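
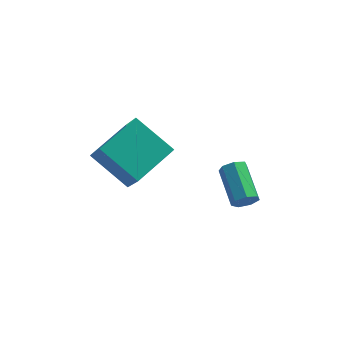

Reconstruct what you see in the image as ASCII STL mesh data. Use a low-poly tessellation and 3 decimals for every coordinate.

solid 
facet normal -0.606 -0.731 -0.315
outer loop
vertex 0.929 -3.298 3.342
vertex -0.361 -2.635 4.284
vertex 0.486 -2.395 2.098
endloop
endfacet
facet normal 0.746 -0.384 -0.544
outer loop
vertex 1.521 -1.145 2.636
vertex 0.929 -3.298 3.342
vertex 0.486 -2.395 2.098
endloop
endfacet
facet normal -0.605 -0.731 -0.315
outer loop
vertex 0.486 -2.395 2.098
vertex -0.361 -2.635 4.284
vertex -0.805 -1.732 3.04
endloop
endfacet
facet normal -0.277 0.564 -0.777
outer loop
vertex -0.805 -1.732 3.04
vertex 1.521 -1.145 2.636
vertex 0.486 -2.395 2.098
endloop
endfacet
facet normal 0.278 -0.564 0.777
outer loop
vertex 0.929 -3.298 3.342
vertex 0.674 -1.385 4.822
vertex -0.361 -2.635 4.284
endloop
endfacet
facet normal 0.746 -0.384 -0.545
outer loop
vertex 1.965 -2.048 3.88
vertex 0.929 -3.298 3.342
vertex 1.521 -1.145 2.636
endloop
endfacet
facet normal 0.277 -0.564 0.777
outer loop
vertex 1.965 -2.048 3.88
vertex 0.674 -1.385 4.822
vertex 0.929 -3.298 3.342
endloop
endfacet
facet normal -0.746 0.383 0.545
outer loop
vertex -0.361 -2.635 4.284
vertex 0.674 -1.385 4.822
vertex -0.805 -1.732 3.04
endloop
endfacet
facet normal -0.277 0.565 -0.777
outer loop
vertex 0.231 -0.482 3.578
vertex 1.521 -1.145 2.636
vertex -0.805 -1.732 3.04
endloop
endfacet
facet normal -0.746 0.384 0.544
outer loop
vertex -0.805 -1.732 3.04
vertex 0.674 -1.385 4.822
vertex 0.231 -0.482 3.578
endloop
endfacet
facet normal 0.605 0.731 0.315
outer loop
vertex 0.231 -0.482 3.578
vertex 1.965 -2.048 3.88
vertex 1.521 -1.145 2.636
endloop
endfacet
facet normal 0.605 0.731 0.315
outer loop
vertex 0.674 -1.385 4.822
vertex 1.965 -2.048 3.88
vertex 0.231 -0.482 3.578
endloop
endfacet
facet normal 0.335 -0.853 -0.399
outer loop
vertex 4.418 -0.381 -0.533
vertex 4.248 -0.638 -0.126
vertex 4.003 -0.531 -0.561
endloop
endfacet
facet normal -0.081 0.395 -0.915
outer loop
vertex 4.418 -0.381 -0.533
vertex 4.003 -0.531 -0.561
vertex 3.902 0.934 0.08
endloop
endfacet
facet normal -0.081 0.395 -0.915
outer loop
vertex 3.902 0.934 0.08
vertex 4.003 -0.531 -0.561
vertex 3.487 0.784 0.052
endloop
endfacet
facet normal -0.335 0.854 0.398
outer loop
vertex 3.902 0.934 0.08
vertex 3.487 0.784 0.052
vertex 3.732 0.678 0.486
endloop
endfacet
facet normal 0.334 -0.854 -0.398
outer loop
vertex 4.003 -0.531 -0.561
vertex 4.248 -0.638 -0.126
vertex 3.772 -0.761 -0.261
endloop
endfacet
facet normal -0.785 -0.019 -0.619
outer loop
vertex 4.003 -0.531 -0.561
vertex 3.772 -0.761 -0.261
vertex 3.487 0.784 0.052
endloop
endfacet
facet normal -0.784 -0.019 -0.620
outer loop
vertex 3.487 0.784 0.052
vertex 3.772 -0.761 -0.261
vertex 3.256 0.554 0.351
endloop
endfacet
facet normal -0.335 0.854 0.398
outer loop
vertex 3.487 0.784 0.052
vertex 3.256 0.554 0.351
vertex 3.732 0.678 0.486
endloop
endfacet
facet normal 0.334 -0.854 -0.398
outer loop
vertex 3.772 -0.761 -0.261
vertex 4.248 -0.638 -0.126
vertex 3.9 -0.898 0.14
endloop
endfacet
facet normal -0.897 -0.419 0.143
outer loop
vertex 3.772 -0.761 -0.261
vertex 3.9 -0.898 0.14
vertex 3.256 0.554 0.351
endloop
endfacet
facet normal -0.897 -0.419 0.143
outer loop
vertex 3.256 0.554 0.351
vertex 3.9 -0.898 0.14
vertex 3.384 0.417 0.752
endloop
endfacet
facet normal -0.335 0.854 0.399
outer loop
vertex 3.256 0.554 0.351
vertex 3.384 0.417 0.752
vertex 3.732 0.678 0.486
endloop
endfacet
facet normal 0.335 -0.854 -0.397
outer loop
vertex 3.9 -0.898 0.14
vertex 4.248 -0.638 -0.126
vertex 4.289 -0.839 0.341
endloop
endfacet
facet normal -0.336 -0.502 0.797
outer loop
vertex 3.9 -0.898 0.14
vertex 4.289 -0.839 0.341
vertex 3.384 0.417 0.752
endloop
endfacet
facet normal -0.336 -0.502 0.797
outer loop
vertex 3.384 0.417 0.752
vertex 4.289 -0.839 0.341
vertex 3.773 0.476 0.953
endloop
endfacet
facet normal -0.335 0.854 0.399
outer loop
vertex 3.384 0.417 0.752
vertex 3.773 0.476 0.953
vertex 3.732 0.678 0.486
endloop
endfacet
facet normal 0.335 -0.854 -0.397
outer loop
vertex 4.289 -0.839 0.341
vertex 4.248 -0.638 -0.126
vertex 4.648 -0.628 0.19
endloop
endfacet
facet normal 0.481 -0.208 0.852
outer loop
vertex 4.289 -0.839 0.341
vertex 4.648 -0.628 0.19
vertex 3.773 0.476 0.953
endloop
endfacet
facet normal 0.481 -0.208 0.852
outer loop
vertex 3.773 0.476 0.953
vertex 4.648 -0.628 0.19
vertex 4.132 0.687 0.802
endloop
endfacet
facet normal -0.334 0.854 0.399
outer loop
vertex 3.773 0.476 0.953
vertex 4.132 0.687 0.802
vertex 3.732 0.678 0.486
endloop
endfacet
facet normal 0.336 -0.854 -0.398
outer loop
vertex 4.648 -0.628 0.19
vertex 4.248 -0.638 -0.126
vertex 4.706 -0.424 -0.199
endloop
endfacet
facet normal 0.933 0.242 0.266
outer loop
vertex 4.648 -0.628 0.19
vertex 4.706 -0.424 -0.199
vertex 4.132 0.687 0.802
endloop
endfacet
facet normal 0.933 0.243 0.265
outer loop
vertex 4.132 0.687 0.802
vertex 4.706 -0.424 -0.199
vertex 4.189 0.891 0.414
endloop
endfacet
facet normal -0.335 0.853 0.400
outer loop
vertex 4.132 0.687 0.802
vertex 4.189 0.891 0.414
vertex 3.732 0.678 0.486
endloop
endfacet
facet normal 0.335 -0.854 -0.399
outer loop
vertex 4.706 -0.424 -0.199
vertex 4.248 -0.638 -0.126
vertex 4.418 -0.381 -0.533
endloop
endfacet
facet normal 0.682 0.512 -0.522
outer loop
vertex 4.706 -0.424 -0.199
vertex 4.418 -0.381 -0.533
vertex 4.189 0.891 0.414
endloop
endfacet
facet normal 0.683 0.511 -0.521
outer loop
vertex 4.189 0.891 0.414
vertex 4.418 -0.381 -0.533
vertex 3.902 0.934 0.08
endloop
endfacet
facet normal -0.335 0.854 0.398
outer loop
vertex 4.189 0.891 0.414
vertex 3.902 0.934 0.08
vertex 3.732 0.678 0.486
endloop
endfacet

endsolid


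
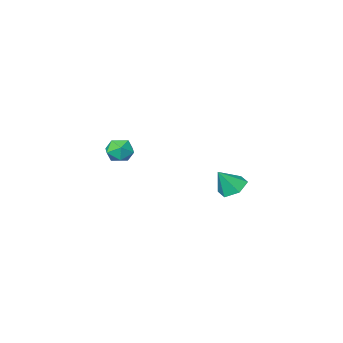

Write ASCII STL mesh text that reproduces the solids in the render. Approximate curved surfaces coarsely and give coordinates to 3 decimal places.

solid 
facet normal -0.563 0.089 -0.822
outer loop
vertex -1.981 -2.246 -2.912
vertex -2.655 -2.568 -2.485
vertex -2.514 -1.72 -2.49
endloop
endfacet
facet normal 0.747 0.653 0.130
outer loop
vertex -1.981 -2.246 -2.912
vertex -2.514 -1.72 -2.49
vertex -1.865 -2.692 -1.335
endloop
endfacet
facet normal -0.564 0.089 -0.821
outer loop
vertex -2.514 -1.72 -2.49
vertex -2.655 -2.568 -2.485
vertex -3.187 -2.041 -2.062
endloop
endfacet
facet normal 0.033 0.774 0.633
outer loop
vertex -2.514 -1.72 -2.49
vertex -3.187 -2.041 -2.062
vertex -1.865 -2.692 -1.335
endloop
endfacet
facet normal -0.564 0.090 -0.821
outer loop
vertex -3.187 -2.041 -2.062
vertex -2.655 -2.568 -2.485
vertex -3.328 -2.89 -2.058
endloop
endfacet
facet normal -0.450 0.079 0.889
outer loop
vertex -3.187 -2.041 -2.062
vertex -3.328 -2.89 -2.058
vertex -1.865 -2.692 -1.335
endloop
endfacet
facet normal -0.563 0.088 -0.821
outer loop
vertex -3.328 -2.89 -2.058
vertex -2.655 -2.568 -2.485
vertex -2.795 -3.416 -2.48
endloop
endfacet
facet normal -0.218 -0.735 0.642
outer loop
vertex -3.328 -2.89 -2.058
vertex -2.795 -3.416 -2.48
vertex -1.865 -2.692 -1.335
endloop
endfacet
facet normal -0.563 0.088 -0.821
outer loop
vertex -2.795 -3.416 -2.48
vertex -2.655 -2.568 -2.485
vertex -2.122 -3.094 -2.907
endloop
endfacet
facet normal 0.497 -0.857 0.138
outer loop
vertex -2.795 -3.416 -2.48
vertex -2.122 -3.094 -2.907
vertex -1.865 -2.692 -1.335
endloop
endfacet
facet normal -0.563 0.089 -0.822
outer loop
vertex -2.122 -3.094 -2.907
vertex -2.655 -2.568 -2.485
vertex -1.981 -2.246 -2.912
endloop
endfacet
facet normal 0.979 -0.164 -0.118
outer loop
vertex -2.122 -3.094 -2.907
vertex -1.981 -2.246 -2.912
vertex -1.865 -2.692 -1.335
endloop
endfacet
facet normal -0.207 -0.388 0.898
outer loop
vertex 3.522 -1.814 2.323
vertex 3.64 -2.53 2.041
vertex 4.232 -2.131 2.35
endloop
endfacet
facet normal 0.080 0.261 0.962
outer loop
vertex 3.522 -1.814 2.323
vertex 4.232 -2.131 2.35
vertex 4.147 -1.383 2.154
endloop
endfacet
facet normal -0.334 0.722 0.607
outer loop
vertex 3.522 -1.814 2.323
vertex 4.147 -1.383 2.154
vertex 3.502 -1.319 1.723
endloop
endfacet
facet normal -0.877 0.355 0.322
outer loop
vertex 3.522 -1.814 2.323
vertex 3.502 -1.319 1.723
vertex 3.189 -2.028 1.653
endloop
endfacet
facet normal -0.799 -0.330 0.503
outer loop
vertex 3.522 -1.814 2.323
vertex 3.189 -2.028 1.653
vertex 3.64 -2.53 2.041
endloop
endfacet
facet normal 0.720 0.251 0.647
outer loop
vertex 4.147 -1.383 2.154
vertex 4.232 -2.131 2.35
vertex 4.651 -1.832 1.767
endloop
endfacet
facet normal 0.255 -0.800 0.544
outer loop
vertex 4.232 -2.131 2.35
vertex 3.64 -2.53 2.041
vertex 4.338 -2.541 1.697
endloop
endfacet
facet normal -0.702 -0.705 -0.096
outer loop
vertex 3.64 -2.53 2.041
vertex 3.189 -2.028 1.653
vertex 3.693 -2.477 1.266
endloop
endfacet
facet normal -0.828 0.404 -0.388
outer loop
vertex 3.189 -2.028 1.653
vertex 3.502 -1.319 1.723
vertex 3.608 -1.729 1.07
endloop
endfacet
facet normal 0.051 0.996 0.072
outer loop
vertex 3.502 -1.319 1.723
vertex 4.147 -1.383 2.154
vertex 4.2 -1.33 1.379
endloop
endfacet
facet normal 0.877 -0.355 -0.322
outer loop
vertex 4.318 -2.046 1.097
vertex 4.651 -1.832 1.767
vertex 4.338 -2.541 1.697
endloop
endfacet
facet normal 0.334 -0.722 -0.607
outer loop
vertex 4.318 -2.046 1.097
vertex 4.338 -2.541 1.697
vertex 3.693 -2.477 1.266
endloop
endfacet
facet normal -0.080 -0.261 -0.962
outer loop
vertex 4.318 -2.046 1.097
vertex 3.693 -2.477 1.266
vertex 3.608 -1.729 1.07
endloop
endfacet
facet normal 0.207 0.388 -0.898
outer loop
vertex 4.318 -2.046 1.097
vertex 3.608 -1.729 1.07
vertex 4.2 -1.33 1.379
endloop
endfacet
facet normal 0.799 0.330 -0.503
outer loop
vertex 4.318 -2.046 1.097
vertex 4.2 -1.33 1.379
vertex 4.651 -1.832 1.767
endloop
endfacet
facet normal 0.828 -0.404 0.388
outer loop
vertex 4.338 -2.541 1.697
vertex 4.651 -1.832 1.767
vertex 4.232 -2.131 2.35
endloop
endfacet
facet normal -0.051 -0.996 -0.072
outer loop
vertex 3.693 -2.477 1.266
vertex 4.338 -2.541 1.697
vertex 3.64 -2.53 2.041
endloop
endfacet
facet normal -0.720 -0.251 -0.647
outer loop
vertex 3.608 -1.729 1.07
vertex 3.693 -2.477 1.266
vertex 3.189 -2.028 1.653
endloop
endfacet
facet normal -0.255 0.800 -0.544
outer loop
vertex 4.2 -1.33 1.379
vertex 3.608 -1.729 1.07
vertex 3.502 -1.319 1.723
endloop
endfacet
facet normal 0.702 0.705 0.096
outer loop
vertex 4.651 -1.832 1.767
vertex 4.2 -1.33 1.379
vertex 4.147 -1.383 2.154
endloop
endfacet

endsolid


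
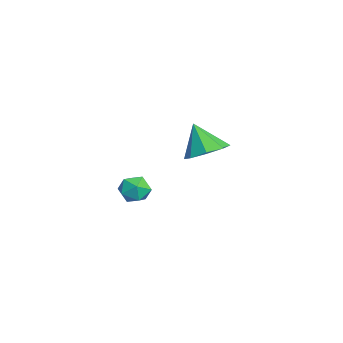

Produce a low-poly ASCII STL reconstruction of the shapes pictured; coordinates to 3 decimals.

solid 
facet normal 0.395 0.318 -0.862
outer loop
vertex -2.918 3.809 -2.858
vertex -3.62 3.183 -3.411
vertex -3.629 4.207 -3.037
endloop
endfacet
facet normal 0.096 0.546 0.832
outer loop
vertex -2.918 3.809 -2.858
vertex -3.629 4.207 -3.037
vertex -4.3 2.637 -1.929
endloop
endfacet
facet normal 0.396 0.318 -0.862
outer loop
vertex -3.629 4.207 -3.037
vertex -3.62 3.183 -3.411
vertex -4.334 4.006 -3.435
endloop
endfacet
facet normal -0.510 0.631 0.585
outer loop
vertex -3.629 4.207 -3.037
vertex -4.334 4.006 -3.435
vertex -4.3 2.637 -1.929
endloop
endfacet
facet normal 0.396 0.318 -0.862
outer loop
vertex -4.334 4.006 -3.435
vertex -3.62 3.183 -3.411
vertex -4.621 3.323 -3.819
endloop
endfacet
facet normal -0.935 0.252 0.250
outer loop
vertex -4.334 4.006 -3.435
vertex -4.621 3.323 -3.819
vertex -4.3 2.637 -1.929
endloop
endfacet
facet normal 0.396 0.318 -0.861
outer loop
vertex -4.621 3.323 -3.819
vertex -3.62 3.183 -3.411
vertex -4.321 2.558 -3.964
endloop
endfacet
facet normal -0.929 -0.369 0.024
outer loop
vertex -4.621 3.323 -3.819
vertex -4.321 2.558 -3.964
vertex -4.3 2.637 -1.929
endloop
endfacet
facet normal 0.395 0.319 -0.861
outer loop
vertex -4.321 2.558 -3.964
vertex -3.62 3.183 -3.411
vertex -3.61 2.16 -3.785
endloop
endfacet
facet normal -0.496 -0.868 0.039
outer loop
vertex -4.321 2.558 -3.964
vertex -3.61 2.16 -3.785
vertex -4.3 2.637 -1.929
endloop
endfacet
facet normal 0.397 0.319 -0.861
outer loop
vertex -3.61 2.16 -3.785
vertex -3.62 3.183 -3.411
vertex -2.905 2.36 -3.386
endloop
endfacet
facet normal 0.109 -0.952 0.285
outer loop
vertex -3.61 2.16 -3.785
vertex -2.905 2.36 -3.386
vertex -4.3 2.637 -1.929
endloop
endfacet
facet normal 0.395 0.317 -0.862
outer loop
vertex -2.905 2.36 -3.386
vertex -3.62 3.183 -3.411
vertex -2.619 3.044 -3.003
endloop
endfacet
facet normal 0.536 -0.572 0.621
outer loop
vertex -2.905 2.36 -3.386
vertex -2.619 3.044 -3.003
vertex -4.3 2.637 -1.929
endloop
endfacet
facet normal 0.395 0.318 -0.862
outer loop
vertex -2.619 3.044 -3.003
vertex -3.62 3.183 -3.411
vertex -2.918 3.809 -2.858
endloop
endfacet
facet normal 0.530 0.047 0.847
outer loop
vertex -2.619 3.044 -3.003
vertex -2.918 3.809 -2.858
vertex -4.3 2.637 -1.929
endloop
endfacet
facet normal 0.433 0.592 0.680
outer loop
vertex 2.151 0.2 -2.57
vertex 1.732 -0.139 -2.008
vertex 2.429 -0.426 -2.202
endloop
endfacet
facet normal 0.874 0.467 0.135
outer loop
vertex 2.151 0.2 -2.57
vertex 2.429 -0.426 -2.202
vertex 2.512 -0.359 -2.973
endloop
endfacet
facet normal 0.554 0.692 -0.464
outer loop
vertex 2.151 0.2 -2.57
vertex 2.512 -0.359 -2.973
vertex 1.865 -0.031 -3.256
endloop
endfacet
facet normal -0.085 0.954 -0.286
outer loop
vertex 2.151 0.2 -2.57
vertex 1.865 -0.031 -3.256
vertex 1.384 0.105 -2.66
endloop
endfacet
facet normal -0.160 0.893 0.420
outer loop
vertex 2.151 0.2 -2.57
vertex 1.384 0.105 -2.66
vertex 1.732 -0.139 -2.008
endloop
endfacet
facet normal 0.968 -0.238 0.083
outer loop
vertex 2.512 -0.359 -2.973
vertex 2.429 -0.426 -2.202
vertex 2.316 -1.045 -2.66
endloop
endfacet
facet normal 0.254 -0.036 0.967
outer loop
vertex 2.429 -0.426 -2.202
vertex 1.732 -0.139 -2.008
vertex 1.835 -0.909 -2.064
endloop
endfacet
facet normal -0.706 0.451 0.546
outer loop
vertex 1.732 -0.139 -2.008
vertex 1.384 0.105 -2.66
vertex 1.188 -0.581 -2.347
endloop
endfacet
facet normal -0.585 0.549 -0.597
outer loop
vertex 1.384 0.105 -2.66
vertex 1.865 -0.031 -3.256
vertex 1.271 -0.514 -3.118
endloop
endfacet
facet normal 0.450 0.125 -0.884
outer loop
vertex 1.865 -0.031 -3.256
vertex 2.512 -0.359 -2.973
vertex 1.968 -0.801 -3.312
endloop
endfacet
facet normal 0.085 -0.954 0.286
outer loop
vertex 1.549 -1.14 -2.75
vertex 2.316 -1.045 -2.66
vertex 1.835 -0.909 -2.064
endloop
endfacet
facet normal -0.554 -0.692 0.464
outer loop
vertex 1.549 -1.14 -2.75
vertex 1.835 -0.909 -2.064
vertex 1.188 -0.581 -2.347
endloop
endfacet
facet normal -0.874 -0.467 -0.135
outer loop
vertex 1.549 -1.14 -2.75
vertex 1.188 -0.581 -2.347
vertex 1.271 -0.514 -3.118
endloop
endfacet
facet normal -0.433 -0.592 -0.680
outer loop
vertex 1.549 -1.14 -2.75
vertex 1.271 -0.514 -3.118
vertex 1.968 -0.801 -3.312
endloop
endfacet
facet normal 0.160 -0.893 -0.420
outer loop
vertex 1.549 -1.14 -2.75
vertex 1.968 -0.801 -3.312
vertex 2.316 -1.045 -2.66
endloop
endfacet
facet normal 0.585 -0.549 0.597
outer loop
vertex 1.835 -0.909 -2.064
vertex 2.316 -1.045 -2.66
vertex 2.429 -0.426 -2.202
endloop
endfacet
facet normal -0.450 -0.125 0.884
outer loop
vertex 1.188 -0.581 -2.347
vertex 1.835 -0.909 -2.064
vertex 1.732 -0.139 -2.008
endloop
endfacet
facet normal -0.968 0.238 -0.083
outer loop
vertex 1.271 -0.514 -3.118
vertex 1.188 -0.581 -2.347
vertex 1.384 0.105 -2.66
endloop
endfacet
facet normal -0.254 0.036 -0.967
outer loop
vertex 1.968 -0.801 -3.312
vertex 1.271 -0.514 -3.118
vertex 1.865 -0.031 -3.256
endloop
endfacet
facet normal 0.706 -0.451 -0.546
outer loop
vertex 2.316 -1.045 -2.66
vertex 1.968 -0.801 -3.312
vertex 2.512 -0.359 -2.973
endloop
endfacet

endsolid


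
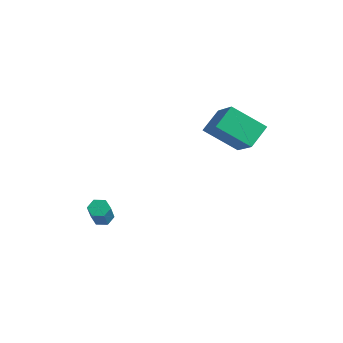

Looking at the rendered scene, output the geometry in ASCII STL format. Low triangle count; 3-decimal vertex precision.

solid 
facet normal -0.785 0.267 -0.559
outer loop
vertex -0.188 4.044 4.492
vertex 1.113 5.21 3.222
vertex 0.029 2.847 3.615
endloop
endfacet
facet normal -0.602 -0.540 0.588
outer loop
vertex 1.607 2.31 4.738
vertex -0.188 4.044 4.492
vertex 0.029 2.847 3.615
endloop
endfacet
facet normal -0.785 0.267 -0.559
outer loop
vertex 0.029 2.847 3.615
vertex 1.113 5.21 3.222
vertex 1.33 4.013 2.345
endloop
endfacet
facet normal 0.145 -0.798 -0.585
outer loop
vertex 1.33 4.013 2.345
vertex 1.607 2.31 4.738
vertex 0.029 2.847 3.615
endloop
endfacet
facet normal -0.145 0.798 0.585
outer loop
vertex -0.188 4.044 4.492
vertex 2.691 4.673 4.345
vertex 1.113 5.21 3.222
endloop
endfacet
facet normal -0.602 -0.540 0.588
outer loop
vertex 1.39 3.507 5.615
vertex -0.188 4.044 4.492
vertex 1.607 2.31 4.738
endloop
endfacet
facet normal -0.145 0.798 0.585
outer loop
vertex 1.39 3.507 5.615
vertex 2.691 4.673 4.345
vertex -0.188 4.044 4.492
endloop
endfacet
facet normal 0.602 0.540 -0.588
outer loop
vertex 1.113 5.21 3.222
vertex 2.691 4.673 4.345
vertex 1.33 4.013 2.345
endloop
endfacet
facet normal 0.145 -0.798 -0.585
outer loop
vertex 2.908 3.476 3.468
vertex 1.607 2.31 4.738
vertex 1.33 4.013 2.345
endloop
endfacet
facet normal 0.602 0.540 -0.588
outer loop
vertex 1.33 4.013 2.345
vertex 2.691 4.673 4.345
vertex 2.908 3.476 3.468
endloop
endfacet
facet normal 0.785 -0.267 0.559
outer loop
vertex 2.908 3.476 3.468
vertex 1.39 3.507 5.615
vertex 1.607 2.31 4.738
endloop
endfacet
facet normal 0.785 -0.267 0.559
outer loop
vertex 2.691 4.673 4.345
vertex 1.39 3.507 5.615
vertex 2.908 3.476 3.468
endloop
endfacet
facet normal -0.444 0.460 -0.769
outer loop
vertex -2.287 -0.914 -2.253
vertex -2.701 -1.335 -2.266
vertex -2.779 -0.854 -1.933
endloop
endfacet
facet normal 0.328 0.882 0.339
outer loop
vertex -2.287 -0.914 -2.253
vertex -2.779 -0.854 -1.933
vertex -1.506 -1.725 -0.901
endloop
endfacet
facet normal 0.329 0.882 0.338
outer loop
vertex -1.506 -1.725 -0.901
vertex -2.779 -0.854 -1.933
vertex -1.997 -1.665 -0.58
endloop
endfacet
facet normal 0.445 -0.462 0.767
outer loop
vertex -1.506 -1.725 -0.901
vertex -1.997 -1.665 -0.58
vertex -1.919 -2.145 -0.914
endloop
endfacet
facet normal -0.444 0.460 -0.769
outer loop
vertex -2.779 -0.854 -1.933
vertex -2.701 -1.335 -2.266
vertex -3.193 -1.275 -1.946
endloop
endfacet
facet normal -0.558 0.529 0.640
outer loop
vertex -2.779 -0.854 -1.933
vertex -3.193 -1.275 -1.946
vertex -1.997 -1.665 -0.58
endloop
endfacet
facet normal -0.557 0.530 0.639
outer loop
vertex -1.997 -1.665 -0.58
vertex -3.193 -1.275 -1.946
vertex -2.411 -2.085 -0.593
endloop
endfacet
facet normal 0.444 -0.462 0.768
outer loop
vertex -1.997 -1.665 -0.58
vertex -2.411 -2.085 -0.593
vertex -1.919 -2.145 -0.914
endloop
endfacet
facet normal -0.444 0.460 -0.769
outer loop
vertex -3.193 -1.275 -1.946
vertex -2.701 -1.335 -2.266
vertex -3.114 -1.755 -2.279
endloop
endfacet
facet normal -0.886 -0.354 0.300
outer loop
vertex -3.193 -1.275 -1.946
vertex -3.114 -1.755 -2.279
vertex -2.411 -2.085 -0.593
endloop
endfacet
facet normal -0.886 -0.352 0.301
outer loop
vertex -2.411 -2.085 -0.593
vertex -3.114 -1.755 -2.279
vertex -2.333 -2.566 -0.927
endloop
endfacet
facet normal 0.445 -0.461 0.768
outer loop
vertex -2.411 -2.085 -0.593
vertex -2.333 -2.566 -0.927
vertex -1.919 -2.145 -0.914
endloop
endfacet
facet normal -0.445 0.462 -0.767
outer loop
vertex -3.114 -1.755 -2.279
vertex -2.701 -1.335 -2.266
vertex -2.623 -1.815 -2.6
endloop
endfacet
facet normal -0.329 -0.881 -0.339
outer loop
vertex -3.114 -1.755 -2.279
vertex -2.623 -1.815 -2.6
vertex -2.333 -2.566 -0.927
endloop
endfacet
facet normal -0.328 -0.882 -0.339
outer loop
vertex -2.333 -2.566 -0.927
vertex -2.623 -1.815 -2.6
vertex -1.841 -2.626 -1.247
endloop
endfacet
facet normal 0.444 -0.460 0.769
outer loop
vertex -2.333 -2.566 -0.927
vertex -1.841 -2.626 -1.247
vertex -1.919 -2.145 -0.914
endloop
endfacet
facet normal -0.444 0.462 -0.768
outer loop
vertex -2.623 -1.815 -2.6
vertex -2.701 -1.335 -2.266
vertex -2.209 -1.395 -2.587
endloop
endfacet
facet normal 0.557 -0.530 -0.640
outer loop
vertex -2.623 -1.815 -2.6
vertex -2.209 -1.395 -2.587
vertex -1.841 -2.626 -1.247
endloop
endfacet
facet normal 0.558 -0.529 -0.639
outer loop
vertex -1.841 -2.626 -1.247
vertex -2.209 -1.395 -2.587
vertex -1.427 -2.205 -1.234
endloop
endfacet
facet normal 0.444 -0.460 0.769
outer loop
vertex -1.841 -2.626 -1.247
vertex -1.427 -2.205 -1.234
vertex -1.919 -2.145 -0.914
endloop
endfacet
facet normal -0.445 0.461 -0.768
outer loop
vertex -2.209 -1.395 -2.587
vertex -2.701 -1.335 -2.266
vertex -2.287 -0.914 -2.253
endloop
endfacet
facet normal 0.886 0.353 -0.301
outer loop
vertex -2.209 -1.395 -2.587
vertex -2.287 -0.914 -2.253
vertex -1.427 -2.205 -1.234
endloop
endfacet
facet normal 0.886 0.354 -0.300
outer loop
vertex -1.427 -2.205 -1.234
vertex -2.287 -0.914 -2.253
vertex -1.506 -1.725 -0.901
endloop
endfacet
facet normal 0.444 -0.460 0.769
outer loop
vertex -1.427 -2.205 -1.234
vertex -1.506 -1.725 -0.901
vertex -1.919 -2.145 -0.914
endloop
endfacet

endsolid


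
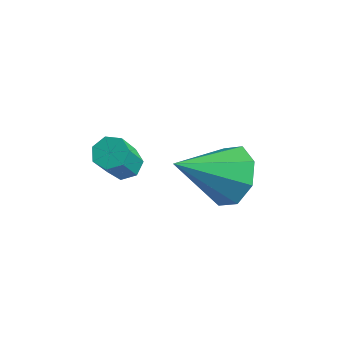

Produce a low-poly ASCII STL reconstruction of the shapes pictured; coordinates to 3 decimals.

solid 
facet normal -0.087 0.513 -0.854
outer loop
vertex 0.687 -1.726 0.178
vertex 0.212 -2.03 0.044
vertex 0.251 -1.532 0.339
endloop
endfacet
facet normal 0.493 0.768 0.410
outer loop
vertex 0.687 -1.726 0.178
vertex 0.251 -1.532 0.339
vertex 0.823 -2.525 1.511
endloop
endfacet
facet normal 0.491 0.768 0.411
outer loop
vertex 0.823 -2.525 1.511
vertex 0.251 -1.532 0.339
vertex 0.387 -2.332 1.671
endloop
endfacet
facet normal 0.086 -0.513 0.854
outer loop
vertex 0.823 -2.525 1.511
vertex 0.387 -2.332 1.671
vertex 0.348 -2.83 1.376
endloop
endfacet
facet normal -0.087 0.513 -0.854
outer loop
vertex 0.251 -1.532 0.339
vertex 0.212 -2.03 0.044
vertex -0.214 -1.714 0.277
endloop
endfacet
facet normal -0.372 0.778 0.506
outer loop
vertex 0.251 -1.532 0.339
vertex -0.214 -1.714 0.277
vertex 0.387 -2.332 1.671
endloop
endfacet
facet normal -0.371 0.779 0.505
outer loop
vertex 0.387 -2.332 1.671
vertex -0.214 -1.714 0.277
vertex -0.079 -2.514 1.61
endloop
endfacet
facet normal 0.088 -0.513 0.854
outer loop
vertex 0.387 -2.332 1.671
vertex -0.079 -2.514 1.61
vertex 0.348 -2.83 1.376
endloop
endfacet
facet normal -0.087 0.513 -0.854
outer loop
vertex -0.214 -1.714 0.277
vertex 0.212 -2.03 0.044
vertex -0.358 -2.133 0.04
endloop
endfacet
facet normal -0.954 0.204 0.219
outer loop
vertex -0.214 -1.714 0.277
vertex -0.358 -2.133 0.04
vertex -0.079 -2.514 1.61
endloop
endfacet
facet normal -0.954 0.204 0.219
outer loop
vertex -0.079 -2.514 1.61
vertex -0.358 -2.133 0.04
vertex -0.223 -2.933 1.372
endloop
endfacet
facet normal 0.087 -0.514 0.853
outer loop
vertex -0.079 -2.514 1.61
vertex -0.223 -2.933 1.372
vertex 0.348 -2.83 1.376
endloop
endfacet
facet normal -0.087 0.514 -0.853
outer loop
vertex -0.358 -2.133 0.04
vertex 0.212 -2.03 0.044
vertex -0.073 -2.475 -0.195
endloop
endfacet
facet normal -0.820 -0.524 -0.232
outer loop
vertex -0.358 -2.133 0.04
vertex -0.073 -2.475 -0.195
vertex -0.223 -2.933 1.372
endloop
endfacet
facet normal -0.818 -0.526 -0.232
outer loop
vertex -0.223 -2.933 1.372
vertex -0.073 -2.475 -0.195
vertex 0.063 -3.275 1.138
endloop
endfacet
facet normal 0.086 -0.512 0.854
outer loop
vertex -0.223 -2.933 1.372
vertex 0.063 -3.275 1.138
vertex 0.348 -2.83 1.376
endloop
endfacet
facet normal -0.085 0.513 -0.854
outer loop
vertex -0.073 -2.475 -0.195
vertex 0.212 -2.03 0.044
vertex 0.427 -2.482 -0.249
endloop
endfacet
facet normal -0.067 -0.859 -0.508
outer loop
vertex -0.073 -2.475 -0.195
vertex 0.427 -2.482 -0.249
vertex 0.063 -3.275 1.138
endloop
endfacet
facet normal -0.068 -0.858 -0.509
outer loop
vertex 0.063 -3.275 1.138
vertex 0.427 -2.482 -0.249
vertex 0.563 -3.282 1.083
endloop
endfacet
facet normal 0.087 -0.512 0.854
outer loop
vertex 0.063 -3.275 1.138
vertex 0.563 -3.282 1.083
vertex 0.348 -2.83 1.376
endloop
endfacet
facet normal -0.087 0.513 -0.854
outer loop
vertex 0.427 -2.482 -0.249
vertex 0.212 -2.03 0.044
vertex 0.766 -2.148 -0.083
endloop
endfacet
facet normal 0.735 -0.546 -0.403
outer loop
vertex 0.427 -2.482 -0.249
vertex 0.766 -2.148 -0.083
vertex 0.563 -3.282 1.083
endloop
endfacet
facet normal 0.736 -0.545 -0.402
outer loop
vertex 0.563 -3.282 1.083
vertex 0.766 -2.148 -0.083
vertex 0.901 -2.948 1.249
endloop
endfacet
facet normal 0.087 -0.512 0.854
outer loop
vertex 0.563 -3.282 1.083
vertex 0.901 -2.948 1.249
vertex 0.348 -2.83 1.376
endloop
endfacet
facet normal -0.087 0.512 -0.854
outer loop
vertex 0.766 -2.148 -0.083
vertex 0.212 -2.03 0.044
vertex 0.687 -1.726 0.178
endloop
endfacet
facet normal 0.984 0.179 0.008
outer loop
vertex 0.766 -2.148 -0.083
vertex 0.687 -1.726 0.178
vertex 0.901 -2.948 1.249
endloop
endfacet
facet normal 0.984 0.178 0.006
outer loop
vertex 0.901 -2.948 1.249
vertex 0.687 -1.726 0.178
vertex 0.823 -2.525 1.511
endloop
endfacet
facet normal 0.087 -0.513 0.854
outer loop
vertex 0.901 -2.948 1.249
vertex 0.823 -2.525 1.511
vertex 0.348 -2.83 1.376
endloop
endfacet
facet normal 0.437 0.679 -0.590
outer loop
vertex 4.236 -2.001 0.736
vertex 3.5 -1.31 0.986
vertex 4.429 -1.569 1.376
endloop
endfacet
facet normal 0.612 -0.728 0.307
outer loop
vertex 4.236 -2.001 0.736
vertex 4.429 -1.569 1.376
vertex 2.56 -2.77 2.254
endloop
endfacet
facet normal 0.437 0.680 -0.589
outer loop
vertex 4.429 -1.569 1.376
vertex 3.5 -1.31 0.986
vertex 4.077 -0.986 1.788
endloop
endfacet
facet normal 0.537 -0.246 0.807
outer loop
vertex 4.429 -1.569 1.376
vertex 4.077 -0.986 1.788
vertex 2.56 -2.77 2.254
endloop
endfacet
facet normal 0.438 0.679 -0.589
outer loop
vertex 4.077 -0.986 1.788
vertex 3.5 -1.31 0.986
vertex 3.388 -0.592 1.73
endloop
endfacet
facet normal 0.043 0.218 0.975
outer loop
vertex 4.077 -0.986 1.788
vertex 3.388 -0.592 1.73
vertex 2.56 -2.77 2.254
endloop
endfacet
facet normal 0.437 0.679 -0.590
outer loop
vertex 3.388 -0.592 1.73
vertex 3.5 -1.31 0.986
vertex 2.764 -0.619 1.236
endloop
endfacet
facet normal -0.581 0.392 0.713
outer loop
vertex 3.388 -0.592 1.73
vertex 2.764 -0.619 1.236
vertex 2.56 -2.77 2.254
endloop
endfacet
facet normal 0.437 0.679 -0.590
outer loop
vertex 2.764 -0.619 1.236
vertex 3.5 -1.31 0.986
vertex 2.571 -1.051 0.596
endloop
endfacet
facet normal -0.969 0.174 0.174
outer loop
vertex 2.764 -0.619 1.236
vertex 2.571 -1.051 0.596
vertex 2.56 -2.77 2.254
endloop
endfacet
facet normal 0.437 0.680 -0.589
outer loop
vertex 2.571 -1.051 0.596
vertex 3.5 -1.31 0.986
vertex 2.923 -1.634 0.184
endloop
endfacet
facet normal -0.893 -0.309 -0.326
outer loop
vertex 2.571 -1.051 0.596
vertex 2.923 -1.634 0.184
vertex 2.56 -2.77 2.254
endloop
endfacet
facet normal 0.438 0.679 -0.589
outer loop
vertex 2.923 -1.634 0.184
vertex 3.5 -1.31 0.986
vertex 3.612 -2.028 0.242
endloop
endfacet
facet normal -0.400 -0.772 -0.494
outer loop
vertex 2.923 -1.634 0.184
vertex 3.612 -2.028 0.242
vertex 2.56 -2.77 2.254
endloop
endfacet
facet normal 0.437 0.679 -0.590
outer loop
vertex 3.612 -2.028 0.242
vertex 3.5 -1.31 0.986
vertex 4.236 -2.001 0.736
endloop
endfacet
facet normal 0.224 -0.947 -0.232
outer loop
vertex 3.612 -2.028 0.242
vertex 4.236 -2.001 0.736
vertex 2.56 -2.77 2.254
endloop
endfacet

endsolid


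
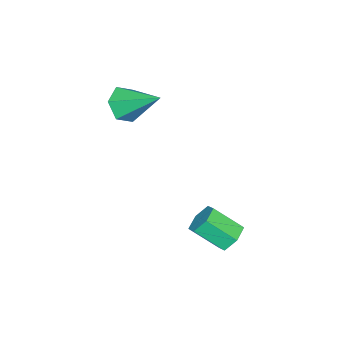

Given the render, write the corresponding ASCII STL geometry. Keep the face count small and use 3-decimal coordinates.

solid 
facet normal -0.203 0.757 -0.621
outer loop
vertex -1.943 0.474 -1.861
vertex -2.278 0.139 -2.16
vertex -2.487 0.434 -1.732
endloop
endfacet
facet normal 0.130 0.649 0.749
outer loop
vertex -1.943 0.474 -1.861
vertex -2.487 0.434 -1.732
vertex -1.707 -0.404 -1.141
endloop
endfacet
facet normal 0.130 0.649 0.749
outer loop
vertex -1.707 -0.404 -1.141
vertex -2.487 0.434 -1.732
vertex -2.251 -0.444 -1.012
endloop
endfacet
facet normal 0.203 -0.757 0.621
outer loop
vertex -1.707 -0.404 -1.141
vertex -2.251 -0.444 -1.012
vertex -2.042 -0.739 -1.44
endloop
endfacet
facet normal -0.203 0.757 -0.621
outer loop
vertex -2.487 0.434 -1.732
vertex -2.278 0.139 -2.16
vertex -2.821 0.099 -2.031
endloop
endfacet
facet normal -0.776 0.262 0.574
outer loop
vertex -2.487 0.434 -1.732
vertex -2.821 0.099 -2.031
vertex -2.251 -0.444 -1.012
endloop
endfacet
facet normal -0.775 0.263 0.574
outer loop
vertex -2.251 -0.444 -1.012
vertex -2.821 0.099 -2.031
vertex -2.586 -0.779 -1.311
endloop
endfacet
facet normal 0.203 -0.757 0.621
outer loop
vertex -2.251 -0.444 -1.012
vertex -2.586 -0.779 -1.311
vertex -2.042 -0.739 -1.44
endloop
endfacet
facet normal -0.203 0.757 -0.621
outer loop
vertex -2.821 0.099 -2.031
vertex -2.278 0.139 -2.16
vertex -2.613 -0.196 -2.459
endloop
endfacet
facet normal -0.906 -0.386 -0.175
outer loop
vertex -2.821 0.099 -2.031
vertex -2.613 -0.196 -2.459
vertex -2.586 -0.779 -1.311
endloop
endfacet
facet normal -0.905 -0.387 -0.175
outer loop
vertex -2.586 -0.779 -1.311
vertex -2.613 -0.196 -2.459
vertex -2.377 -1.074 -1.739
endloop
endfacet
facet normal 0.203 -0.757 0.621
outer loop
vertex -2.586 -0.779 -1.311
vertex -2.377 -1.074 -1.739
vertex -2.042 -0.739 -1.44
endloop
endfacet
facet normal -0.203 0.757 -0.621
outer loop
vertex -2.613 -0.196 -2.459
vertex -2.278 0.139 -2.16
vertex -2.069 -0.156 -2.588
endloop
endfacet
facet normal -0.130 -0.649 -0.749
outer loop
vertex -2.613 -0.196 -2.459
vertex -2.069 -0.156 -2.588
vertex -2.377 -1.074 -1.739
endloop
endfacet
facet normal -0.130 -0.649 -0.749
outer loop
vertex -2.377 -1.074 -1.739
vertex -2.069 -0.156 -2.588
vertex -1.833 -1.034 -1.868
endloop
endfacet
facet normal 0.203 -0.757 0.621
outer loop
vertex -2.377 -1.074 -1.739
vertex -1.833 -1.034 -1.868
vertex -2.042 -0.739 -1.44
endloop
endfacet
facet normal -0.203 0.757 -0.621
outer loop
vertex -2.069 -0.156 -2.588
vertex -2.278 0.139 -2.16
vertex -1.734 0.179 -2.289
endloop
endfacet
facet normal 0.775 -0.263 -0.574
outer loop
vertex -2.069 -0.156 -2.588
vertex -1.734 0.179 -2.289
vertex -1.833 -1.034 -1.868
endloop
endfacet
facet normal 0.776 -0.262 -0.573
outer loop
vertex -1.833 -1.034 -1.868
vertex -1.734 0.179 -2.289
vertex -1.499 -0.699 -1.569
endloop
endfacet
facet normal 0.203 -0.757 0.621
outer loop
vertex -1.833 -1.034 -1.868
vertex -1.499 -0.699 -1.569
vertex -2.042 -0.739 -1.44
endloop
endfacet
facet normal -0.203 0.757 -0.621
outer loop
vertex -1.734 0.179 -2.289
vertex -2.278 0.139 -2.16
vertex -1.943 0.474 -1.861
endloop
endfacet
facet normal 0.905 0.386 0.176
outer loop
vertex -1.734 0.179 -2.289
vertex -1.943 0.474 -1.861
vertex -1.499 -0.699 -1.569
endloop
endfacet
facet normal 0.906 0.386 0.174
outer loop
vertex -1.499 -0.699 -1.569
vertex -1.943 0.474 -1.861
vertex -1.707 -0.404 -1.141
endloop
endfacet
facet normal 0.203 -0.757 0.621
outer loop
vertex -1.499 -0.699 -1.569
vertex -1.707 -0.404 -1.141
vertex -2.042 -0.739 -1.44
endloop
endfacet
facet normal -0.068 -0.834 -0.548
outer loop
vertex -3.159 -4.364 1.698
vertex -3.651 -4.079 1.326
vertex -3.001 -4.01 1.14
endloop
endfacet
facet normal 0.929 0.132 0.347
outer loop
vertex -3.159 -4.364 1.698
vertex -3.001 -4.01 1.14
vertex -3.549 -2.821 2.154
endloop
endfacet
facet normal -0.068 -0.833 -0.548
outer loop
vertex -3.001 -4.01 1.14
vertex -3.651 -4.079 1.326
vertex -3.494 -3.724 0.767
endloop
endfacet
facet normal 0.664 0.638 -0.389
outer loop
vertex -3.001 -4.01 1.14
vertex -3.494 -3.724 0.767
vertex -3.549 -2.821 2.154
endloop
endfacet
facet normal -0.068 -0.833 -0.548
outer loop
vertex -3.494 -3.724 0.767
vertex -3.651 -4.079 1.326
vertex -4.144 -3.794 0.954
endloop
endfacet
facet normal -0.241 0.809 -0.536
outer loop
vertex -3.494 -3.724 0.767
vertex -4.144 -3.794 0.954
vertex -3.549 -2.821 2.154
endloop
endfacet
facet normal -0.067 -0.833 -0.549
outer loop
vertex -4.144 -3.794 0.954
vertex -3.651 -4.079 1.326
vertex -4.302 -4.149 1.512
endloop
endfacet
facet normal -0.879 0.473 0.052
outer loop
vertex -4.144 -3.794 0.954
vertex -4.302 -4.149 1.512
vertex -3.549 -2.821 2.154
endloop
endfacet
facet normal -0.067 -0.833 -0.549
outer loop
vertex -4.302 -4.149 1.512
vertex -3.651 -4.079 1.326
vertex -3.809 -4.434 1.884
endloop
endfacet
facet normal -0.614 -0.033 0.789
outer loop
vertex -4.302 -4.149 1.512
vertex -3.809 -4.434 1.884
vertex -3.549 -2.821 2.154
endloop
endfacet
facet normal -0.067 -0.833 -0.549
outer loop
vertex -3.809 -4.434 1.884
vertex -3.651 -4.079 1.326
vertex -3.159 -4.364 1.698
endloop
endfacet
facet normal 0.290 -0.203 0.935
outer loop
vertex -3.809 -4.434 1.884
vertex -3.159 -4.364 1.698
vertex -3.549 -2.821 2.154
endloop
endfacet

endsolid


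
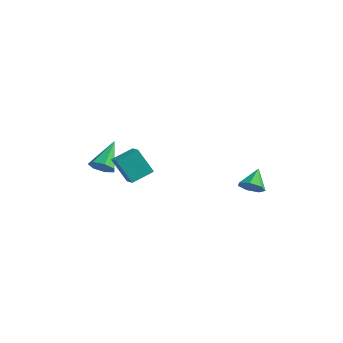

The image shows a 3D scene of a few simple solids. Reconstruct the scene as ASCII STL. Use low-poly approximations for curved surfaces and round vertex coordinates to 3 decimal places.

solid 
facet normal -0.892 0.352 -0.283
outer loop
vertex -1.659 -4.03 3.989
vertex -1.363 -2.871 4.498
vertex -1.02 -3.564 2.553
endloop
endfacet
facet normal -0.228 -0.892 -0.391
outer loop
vertex -0.297 -3.849 2.782
vertex -1.659 -4.03 3.989
vertex -1.02 -3.564 2.553
endloop
endfacet
facet normal -0.892 0.353 -0.283
outer loop
vertex -1.02 -3.564 2.553
vertex -1.363 -2.871 4.498
vertex -0.723 -2.405 3.061
endloop
endfacet
facet normal 0.390 0.284 -0.876
outer loop
vertex -0.723 -2.405 3.061
vertex -0.297 -3.849 2.782
vertex -1.02 -3.564 2.553
endloop
endfacet
facet normal -0.390 -0.285 0.876
outer loop
vertex -1.659 -4.03 3.989
vertex -0.64 -3.156 4.727
vertex -1.363 -2.871 4.498
endloop
endfacet
facet normal -0.228 -0.892 -0.391
outer loop
vertex -0.937 -4.315 4.219
vertex -1.659 -4.03 3.989
vertex -0.297 -3.849 2.782
endloop
endfacet
facet normal -0.391 -0.284 0.876
outer loop
vertex -0.937 -4.315 4.219
vertex -0.64 -3.156 4.727
vertex -1.659 -4.03 3.989
endloop
endfacet
facet normal 0.228 0.892 0.391
outer loop
vertex -1.363 -2.871 4.498
vertex -0.64 -3.156 4.727
vertex -0.723 -2.405 3.061
endloop
endfacet
facet normal 0.391 0.284 -0.875
outer loop
vertex -0.001 -2.69 3.291
vertex -0.297 -3.849 2.782
vertex -0.723 -2.405 3.061
endloop
endfacet
facet normal 0.228 0.892 0.391
outer loop
vertex -0.723 -2.405 3.061
vertex -0.64 -3.156 4.727
vertex -0.001 -2.69 3.291
endloop
endfacet
facet normal 0.892 -0.352 0.283
outer loop
vertex -0.001 -2.69 3.291
vertex -0.937 -4.315 4.219
vertex -0.297 -3.849 2.782
endloop
endfacet
facet normal 0.892 -0.352 0.283
outer loop
vertex -0.64 -3.156 4.727
vertex -0.937 -4.315 4.219
vertex -0.001 -2.69 3.291
endloop
endfacet
facet normal 0.290 -0.674 -0.679
outer loop
vertex 1.573 3.315 0.829
vertex 0.868 3.298 0.545
vertex 1.449 3.747 0.347
endloop
endfacet
facet normal 0.710 0.605 0.360
outer loop
vertex 1.573 3.315 0.829
vertex 1.449 3.747 0.347
vertex 0.472 4.222 1.475
endloop
endfacet
facet normal 0.291 -0.675 -0.678
outer loop
vertex 1.449 3.747 0.347
vertex 0.868 3.298 0.545
vertex 0.887 3.84 0.013
endloop
endfacet
facet normal 0.261 0.950 -0.174
outer loop
vertex 1.449 3.747 0.347
vertex 0.887 3.84 0.013
vertex 0.472 4.222 1.475
endloop
endfacet
facet normal 0.289 -0.676 -0.678
outer loop
vertex 0.887 3.84 0.013
vertex 0.868 3.298 0.545
vertex 0.312 3.526 0.081
endloop
endfacet
facet normal -0.481 0.805 -0.347
outer loop
vertex 0.887 3.84 0.013
vertex 0.312 3.526 0.081
vertex 0.472 4.222 1.475
endloop
endfacet
facet normal 0.290 -0.675 -0.679
outer loop
vertex 0.312 3.526 0.081
vertex 0.868 3.298 0.545
vertex 0.155 3.039 0.498
endloop
endfacet
facet normal -0.959 0.283 -0.031
outer loop
vertex 0.312 3.526 0.081
vertex 0.155 3.039 0.498
vertex 0.472 4.222 1.475
endloop
endfacet
facet normal 0.290 -0.674 -0.680
outer loop
vertex 0.155 3.039 0.498
vertex 0.868 3.298 0.545
vertex 0.536 2.747 0.95
endloop
endfacet
facet normal -0.812 -0.227 0.538
outer loop
vertex 0.155 3.039 0.498
vertex 0.536 2.747 0.95
vertex 0.472 4.222 1.475
endloop
endfacet
facet normal 0.291 -0.674 -0.679
outer loop
vertex 0.536 2.747 0.95
vertex 0.868 3.298 0.545
vertex 1.167 2.87 1.098
endloop
endfacet
facet normal -0.152 -0.337 0.929
outer loop
vertex 0.536 2.747 0.95
vertex 1.167 2.87 1.098
vertex 0.472 4.222 1.475
endloop
endfacet
facet normal 0.290 -0.675 -0.679
outer loop
vertex 1.167 2.87 1.098
vertex 0.868 3.298 0.545
vertex 1.573 3.315 0.829
endloop
endfacet
facet normal 0.526 0.034 0.850
outer loop
vertex 1.167 2.87 1.098
vertex 1.573 3.315 0.829
vertex 0.472 4.222 1.475
endloop
endfacet
facet normal 0.279 -0.693 -0.665
outer loop
vertex -2.988 -2.684 2.229
vertex -3.36 -3.199 2.609
vertex -3.601 -2.767 2.058
endloop
endfacet
facet normal 0.002 0.897 -0.443
outer loop
vertex -2.988 -2.684 2.229
vertex -3.601 -2.767 2.058
vertex -3.9 -1.861 3.891
endloop
endfacet
facet normal 0.281 -0.692 -0.665
outer loop
vertex -3.601 -2.767 2.058
vertex -3.36 -3.199 2.609
vertex -4.033 -3.176 2.301
endloop
endfacet
facet normal -0.739 0.548 -0.391
outer loop
vertex -3.601 -2.767 2.058
vertex -4.033 -3.176 2.301
vertex -3.9 -1.861 3.891
endloop
endfacet
facet normal 0.280 -0.694 -0.664
outer loop
vertex -4.033 -3.176 2.301
vertex -3.36 -3.199 2.609
vertex -3.958 -3.601 2.777
endloop
endfacet
facet normal -0.992 -0.043 0.118
outer loop
vertex -4.033 -3.176 2.301
vertex -3.958 -3.601 2.777
vertex -3.9 -1.861 3.891
endloop
endfacet
facet normal 0.279 -0.693 -0.665
outer loop
vertex -3.958 -3.601 2.777
vertex -3.36 -3.199 2.609
vertex -3.432 -3.723 3.125
endloop
endfacet
facet normal -0.565 -0.431 0.703
outer loop
vertex -3.958 -3.601 2.777
vertex -3.432 -3.723 3.125
vertex -3.9 -1.861 3.891
endloop
endfacet
facet normal 0.281 -0.693 -0.664
outer loop
vertex -3.432 -3.723 3.125
vertex -3.36 -3.199 2.609
vertex -2.853 -3.45 3.085
endloop
endfacet
facet normal 0.217 -0.324 0.921
outer loop
vertex -3.432 -3.723 3.125
vertex -2.853 -3.45 3.085
vertex -3.9 -1.861 3.891
endloop
endfacet
facet normal 0.280 -0.693 -0.664
outer loop
vertex -2.853 -3.45 3.085
vertex -3.36 -3.199 2.609
vertex -2.655 -2.988 2.686
endloop
endfacet
facet normal 0.768 0.197 0.609
outer loop
vertex -2.853 -3.45 3.085
vertex -2.655 -2.988 2.686
vertex -3.9 -1.861 3.891
endloop
endfacet
facet normal 0.280 -0.693 -0.665
outer loop
vertex -2.655 -2.988 2.686
vertex -3.36 -3.199 2.609
vertex -2.988 -2.684 2.229
endloop
endfacet
facet normal 0.672 0.740 0.002
outer loop
vertex -2.655 -2.988 2.686
vertex -2.988 -2.684 2.229
vertex -3.9 -1.861 3.891
endloop
endfacet

endsolid


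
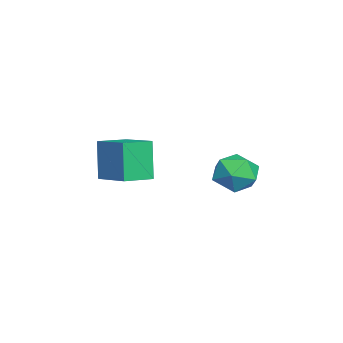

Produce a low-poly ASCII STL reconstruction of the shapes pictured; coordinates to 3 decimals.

solid 
facet normal -0.649 0.743 -0.161
outer loop
vertex -5.185 -2.158 2.612
vertex -4.083 -1.105 3.028
vertex -4.676 -2.06 1.014
endloop
endfacet
facet normal -0.698 -0.666 -0.263
outer loop
vertex -3.877 -2.975 1.212
vertex -5.185 -2.158 2.612
vertex -4.676 -2.06 1.014
endloop
endfacet
facet normal -0.649 0.744 -0.162
outer loop
vertex -4.676 -2.06 1.014
vertex -4.083 -1.105 3.028
vertex -3.573 -1.007 1.43
endloop
endfacet
facet normal 0.303 0.059 -0.951
outer loop
vertex -3.573 -1.007 1.43
vertex -3.877 -2.975 1.212
vertex -4.676 -2.06 1.014
endloop
endfacet
facet normal -0.303 -0.059 0.951
outer loop
vertex -5.185 -2.158 2.612
vertex -3.284 -2.02 3.226
vertex -4.083 -1.105 3.028
endloop
endfacet
facet normal -0.698 -0.666 -0.264
outer loop
vertex -4.387 -3.073 2.81
vertex -5.185 -2.158 2.612
vertex -3.877 -2.975 1.212
endloop
endfacet
facet normal -0.303 -0.058 0.951
outer loop
vertex -4.387 -3.073 2.81
vertex -3.284 -2.02 3.226
vertex -5.185 -2.158 2.612
endloop
endfacet
facet normal 0.698 0.666 0.264
outer loop
vertex -4.083 -1.105 3.028
vertex -3.284 -2.02 3.226
vertex -3.573 -1.007 1.43
endloop
endfacet
facet normal 0.303 0.059 -0.951
outer loop
vertex -2.775 -1.922 1.628
vertex -3.877 -2.975 1.212
vertex -3.573 -1.007 1.43
endloop
endfacet
facet normal 0.698 0.666 0.263
outer loop
vertex -3.573 -1.007 1.43
vertex -3.284 -2.02 3.226
vertex -2.775 -1.922 1.628
endloop
endfacet
facet normal 0.649 -0.743 0.162
outer loop
vertex -2.775 -1.922 1.628
vertex -4.387 -3.073 2.81
vertex -3.877 -2.975 1.212
endloop
endfacet
facet normal 0.649 -0.744 0.161
outer loop
vertex -3.284 -2.02 3.226
vertex -4.387 -3.073 2.81
vertex -2.775 -1.922 1.628
endloop
endfacet
facet normal -0.092 -0.074 0.993
outer loop
vertex -2.2 2.274 3.086
vertex -3.018 1.878 2.981
vertex -2.261 1.365 3.013
endloop
endfacet
facet normal 0.595 -0.104 0.797
outer loop
vertex -2.2 2.274 3.086
vertex -2.261 1.365 3.013
vertex -1.596 1.814 2.575
endloop
endfacet
facet normal 0.749 0.494 0.441
outer loop
vertex -2.2 2.274 3.086
vertex -1.596 1.814 2.575
vertex -1.941 2.606 2.274
endloop
endfacet
facet normal 0.160 0.895 0.417
outer loop
vertex -2.2 2.274 3.086
vertex -1.941 2.606 2.274
vertex -2.819 2.646 2.525
endloop
endfacet
facet normal -0.360 0.544 0.758
outer loop
vertex -2.2 2.274 3.086
vertex -2.819 2.646 2.525
vertex -3.018 1.878 2.981
endloop
endfacet
facet normal 0.671 -0.654 0.348
outer loop
vertex -1.596 1.814 2.575
vertex -2.261 1.365 3.013
vertex -2.041 1.134 2.155
endloop
endfacet
facet normal -0.438 -0.605 0.665
outer loop
vertex -2.261 1.365 3.013
vertex -3.018 1.878 2.981
vertex -2.919 1.174 2.406
endloop
endfacet
facet normal -0.873 0.395 0.285
outer loop
vertex -3.018 1.878 2.981
vertex -2.819 2.646 2.525
vertex -3.264 1.966 2.105
endloop
endfacet
facet normal -0.033 0.963 -0.268
outer loop
vertex -2.819 2.646 2.525
vertex -1.941 2.606 2.274
vertex -2.599 2.415 1.667
endloop
endfacet
facet normal 0.921 0.315 -0.227
outer loop
vertex -1.941 2.606 2.274
vertex -1.596 1.814 2.575
vertex -1.842 1.902 1.699
endloop
endfacet
facet normal -0.160 -0.895 -0.417
outer loop
vertex -2.66 1.506 1.594
vertex -2.041 1.134 2.155
vertex -2.919 1.174 2.406
endloop
endfacet
facet normal -0.749 -0.494 -0.441
outer loop
vertex -2.66 1.506 1.594
vertex -2.919 1.174 2.406
vertex -3.264 1.966 2.105
endloop
endfacet
facet normal -0.595 0.104 -0.797
outer loop
vertex -2.66 1.506 1.594
vertex -3.264 1.966 2.105
vertex -2.599 2.415 1.667
endloop
endfacet
facet normal 0.092 0.074 -0.993
outer loop
vertex -2.66 1.506 1.594
vertex -2.599 2.415 1.667
vertex -1.842 1.902 1.699
endloop
endfacet
facet normal 0.360 -0.544 -0.758
outer loop
vertex -2.66 1.506 1.594
vertex -1.842 1.902 1.699
vertex -2.041 1.134 2.155
endloop
endfacet
facet normal 0.033 -0.963 0.268
outer loop
vertex -2.919 1.174 2.406
vertex -2.041 1.134 2.155
vertex -2.261 1.365 3.013
endloop
endfacet
facet normal -0.921 -0.315 0.227
outer loop
vertex -3.264 1.966 2.105
vertex -2.919 1.174 2.406
vertex -3.018 1.878 2.981
endloop
endfacet
facet normal -0.671 0.654 -0.348
outer loop
vertex -2.599 2.415 1.667
vertex -3.264 1.966 2.105
vertex -2.819 2.646 2.525
endloop
endfacet
facet normal 0.438 0.605 -0.665
outer loop
vertex -1.842 1.902 1.699
vertex -2.599 2.415 1.667
vertex -1.941 2.606 2.274
endloop
endfacet
facet normal 0.873 -0.395 -0.285
outer loop
vertex -2.041 1.134 2.155
vertex -1.842 1.902 1.699
vertex -1.596 1.814 2.575
endloop
endfacet

endsolid


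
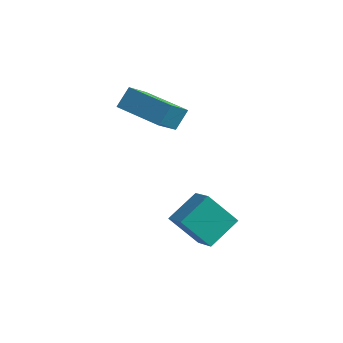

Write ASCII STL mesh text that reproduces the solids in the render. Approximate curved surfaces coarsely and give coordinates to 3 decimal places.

solid 
facet normal -0.774 0.458 -0.438
outer loop
vertex 1.41 1.696 -2.83
vertex 1.728 2.975 -2.054
vertex 2.391 2.191 -4.047
endloop
endfacet
facet normal -0.208 -0.836 -0.508
outer loop
vertex 3.312 1.645 -3.526
vertex 1.41 1.696 -2.83
vertex 2.391 2.191 -4.047
endloop
endfacet
facet normal -0.773 0.458 -0.438
outer loop
vertex 2.391 2.191 -4.047
vertex 1.728 2.975 -2.054
vertex 2.71 3.47 -3.271
endloop
endfacet
facet normal 0.598 0.301 -0.742
outer loop
vertex 2.71 3.47 -3.271
vertex 3.312 1.645 -3.526
vertex 2.391 2.191 -4.047
endloop
endfacet
facet normal -0.599 -0.301 0.742
outer loop
vertex 1.41 1.696 -2.83
vertex 2.649 2.429 -1.533
vertex 1.728 2.975 -2.054
endloop
endfacet
facet normal -0.208 -0.836 -0.508
outer loop
vertex 2.33 1.15 -2.309
vertex 1.41 1.696 -2.83
vertex 3.312 1.645 -3.526
endloop
endfacet
facet normal -0.599 -0.301 0.742
outer loop
vertex 2.33 1.15 -2.309
vertex 2.649 2.429 -1.533
vertex 1.41 1.696 -2.83
endloop
endfacet
facet normal 0.208 0.836 0.508
outer loop
vertex 1.728 2.975 -2.054
vertex 2.649 2.429 -1.533
vertex 2.71 3.47 -3.271
endloop
endfacet
facet normal 0.599 0.301 -0.742
outer loop
vertex 3.63 2.924 -2.75
vertex 3.312 1.645 -3.526
vertex 2.71 3.47 -3.271
endloop
endfacet
facet normal 0.208 0.836 0.508
outer loop
vertex 2.71 3.47 -3.271
vertex 2.649 2.429 -1.533
vertex 3.63 2.924 -2.75
endloop
endfacet
facet normal 0.774 -0.458 0.438
outer loop
vertex 3.63 2.924 -2.75
vertex 2.33 1.15 -2.309
vertex 3.312 1.645 -3.526
endloop
endfacet
facet normal 0.774 -0.458 0.437
outer loop
vertex 2.649 2.429 -1.533
vertex 2.33 1.15 -2.309
vertex 3.63 2.924 -2.75
endloop
endfacet
facet normal -0.989 0.023 0.143
outer loop
vertex -1.842 3.004 1.292
vertex -1.713 3.611 2.088
vertex -1.946 4.233 0.371
endloop
endfacet
facet normal -0.127 -0.602 -0.789
outer loop
vertex -0.007 4.189 0.092
vertex -1.842 3.004 1.292
vertex -1.946 4.233 0.371
endloop
endfacet
facet normal -0.990 0.022 0.142
outer loop
vertex -1.946 4.233 0.371
vertex -1.713 3.611 2.088
vertex -1.818 4.841 1.167
endloop
endfacet
facet normal -0.068 0.798 -0.599
outer loop
vertex -1.818 4.841 1.167
vertex -0.007 4.189 0.092
vertex -1.946 4.233 0.371
endloop
endfacet
facet normal 0.068 -0.799 0.598
outer loop
vertex -1.842 3.004 1.292
vertex 0.226 3.567 1.809
vertex -1.713 3.611 2.088
endloop
endfacet
facet normal -0.127 -0.601 -0.789
outer loop
vertex 0.098 2.959 1.013
vertex -1.842 3.004 1.292
vertex -0.007 4.189 0.092
endloop
endfacet
facet normal 0.068 -0.798 0.599
outer loop
vertex 0.098 2.959 1.013
vertex 0.226 3.567 1.809
vertex -1.842 3.004 1.292
endloop
endfacet
facet normal 0.127 0.601 0.789
outer loop
vertex -1.713 3.611 2.088
vertex 0.226 3.567 1.809
vertex -1.818 4.841 1.167
endloop
endfacet
facet normal -0.067 0.799 -0.598
outer loop
vertex 0.122 4.796 0.888
vertex -0.007 4.189 0.092
vertex -1.818 4.841 1.167
endloop
endfacet
facet normal 0.127 0.602 0.789
outer loop
vertex -1.818 4.841 1.167
vertex 0.226 3.567 1.809
vertex 0.122 4.796 0.888
endloop
endfacet
facet normal 0.989 -0.023 -0.143
outer loop
vertex 0.122 4.796 0.888
vertex 0.098 2.959 1.013
vertex -0.007 4.189 0.092
endloop
endfacet
facet normal 0.990 -0.023 -0.142
outer loop
vertex 0.226 3.567 1.809
vertex 0.098 2.959 1.013
vertex 0.122 4.796 0.888
endloop
endfacet

endsolid


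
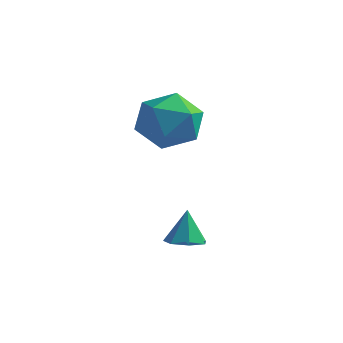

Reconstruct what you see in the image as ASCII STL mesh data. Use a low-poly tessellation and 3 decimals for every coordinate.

solid 
facet normal -0.901 0.423 0.098
outer loop
vertex -1.415 2.682 1.967
vertex -1.422 2.386 3.182
vertex -0.948 3.482 2.808
endloop
endfacet
facet normal -0.524 0.743 -0.416
outer loop
vertex -1.415 2.682 1.967
vertex -0.948 3.482 2.808
vertex -0.352 3.295 1.724
endloop
endfacet
facet normal -0.351 0.250 -0.902
outer loop
vertex -1.415 2.682 1.967
vertex -0.352 3.295 1.724
vertex -0.457 2.084 1.429
endloop
endfacet
facet normal -0.621 -0.374 -0.689
outer loop
vertex -1.415 2.682 1.967
vertex -0.457 2.084 1.429
vertex -1.118 1.522 2.33
endloop
endfacet
facet normal -0.961 -0.268 -0.071
outer loop
vertex -1.415 2.682 1.967
vertex -1.118 1.522 2.33
vertex -1.422 2.386 3.182
endloop
endfacet
facet normal 0.081 0.989 -0.126
outer loop
vertex -0.352 3.295 1.724
vertex -0.948 3.482 2.808
vertex 0.298 3.378 2.79
endloop
endfacet
facet normal -0.530 0.470 0.706
outer loop
vertex -0.948 3.482 2.808
vertex -1.422 2.386 3.182
vertex -0.363 2.816 3.691
endloop
endfacet
facet normal -0.627 -0.648 0.433
outer loop
vertex -1.422 2.386 3.182
vertex -1.118 1.522 2.33
vertex -0.468 1.605 3.396
endloop
endfacet
facet normal -0.077 -0.820 -0.568
outer loop
vertex -1.118 1.522 2.33
vertex -0.457 2.084 1.429
vertex 0.128 1.418 2.312
endloop
endfacet
facet normal 0.361 0.191 -0.913
outer loop
vertex -0.457 2.084 1.429
vertex -0.352 3.295 1.724
vertex 0.602 2.514 1.938
endloop
endfacet
facet normal 0.621 0.374 0.689
outer loop
vertex 0.595 2.218 3.153
vertex 0.298 3.378 2.79
vertex -0.363 2.816 3.691
endloop
endfacet
facet normal 0.351 -0.250 0.902
outer loop
vertex 0.595 2.218 3.153
vertex -0.363 2.816 3.691
vertex -0.468 1.605 3.396
endloop
endfacet
facet normal 0.524 -0.743 0.416
outer loop
vertex 0.595 2.218 3.153
vertex -0.468 1.605 3.396
vertex 0.128 1.418 2.312
endloop
endfacet
facet normal 0.901 -0.423 -0.098
outer loop
vertex 0.595 2.218 3.153
vertex 0.128 1.418 2.312
vertex 0.602 2.514 1.938
endloop
endfacet
facet normal 0.961 0.268 0.071
outer loop
vertex 0.595 2.218 3.153
vertex 0.602 2.514 1.938
vertex 0.298 3.378 2.79
endloop
endfacet
facet normal 0.077 0.820 0.568
outer loop
vertex -0.363 2.816 3.691
vertex 0.298 3.378 2.79
vertex -0.948 3.482 2.808
endloop
endfacet
facet normal -0.361 -0.191 0.913
outer loop
vertex -0.468 1.605 3.396
vertex -0.363 2.816 3.691
vertex -1.422 2.386 3.182
endloop
endfacet
facet normal -0.081 -0.989 0.126
outer loop
vertex 0.128 1.418 2.312
vertex -0.468 1.605 3.396
vertex -1.118 1.522 2.33
endloop
endfacet
facet normal 0.530 -0.470 -0.706
outer loop
vertex 0.602 2.514 1.938
vertex 0.128 1.418 2.312
vertex -0.457 2.084 1.429
endloop
endfacet
facet normal 0.627 0.648 -0.433
outer loop
vertex 0.298 3.378 2.79
vertex 0.602 2.514 1.938
vertex -0.352 3.295 1.724
endloop
endfacet
facet normal 0.101 -0.235 -0.967
outer loop
vertex 2.192 -0.279 -1.264
vertex 1.725 0.2 -1.429
vertex 2.409 0.268 -1.374
endloop
endfacet
facet normal 0.789 -0.196 0.582
outer loop
vertex 2.192 -0.279 -1.264
vertex 2.409 0.268 -1.374
vertex 1.595 0.5 -0.191
endloop
endfacet
facet normal 0.101 -0.234 -0.967
outer loop
vertex 2.409 0.268 -1.374
vertex 1.725 0.2 -1.429
vertex 2.11 0.764 -1.525
endloop
endfacet
facet normal 0.730 0.560 0.393
outer loop
vertex 2.409 0.268 -1.374
vertex 2.11 0.764 -1.525
vertex 1.595 0.5 -0.191
endloop
endfacet
facet normal 0.101 -0.234 -0.967
outer loop
vertex 2.11 0.764 -1.525
vertex 1.725 0.2 -1.429
vertex 1.521 0.836 -1.604
endloop
endfacet
facet normal 0.088 0.970 0.226
outer loop
vertex 2.11 0.764 -1.525
vertex 1.521 0.836 -1.604
vertex 1.595 0.5 -0.191
endloop
endfacet
facet normal 0.101 -0.234 -0.967
outer loop
vertex 1.521 0.836 -1.604
vertex 1.725 0.2 -1.429
vertex 1.085 0.429 -1.551
endloop
endfacet
facet normal -0.654 0.728 0.207
outer loop
vertex 1.521 0.836 -1.604
vertex 1.085 0.429 -1.551
vertex 1.595 0.5 -0.191
endloop
endfacet
facet normal 0.101 -0.234 -0.967
outer loop
vertex 1.085 0.429 -1.551
vertex 1.725 0.2 -1.429
vertex 1.131 -0.15 -1.406
endloop
endfacet
facet normal -0.936 0.013 0.350
outer loop
vertex 1.085 0.429 -1.551
vertex 1.131 -0.15 -1.406
vertex 1.595 0.5 -0.191
endloop
endfacet
facet normal 0.100 -0.234 -0.967
outer loop
vertex 1.131 -0.15 -1.406
vertex 1.725 0.2 -1.429
vertex 1.623 -0.465 -1.279
endloop
endfacet
facet normal -0.547 -0.633 0.548
outer loop
vertex 1.131 -0.15 -1.406
vertex 1.623 -0.465 -1.279
vertex 1.595 0.5 -0.191
endloop
endfacet
facet normal 0.102 -0.234 -0.967
outer loop
vertex 1.623 -0.465 -1.279
vertex 1.725 0.2 -1.429
vertex 2.192 -0.279 -1.264
endloop
endfacet
facet normal 0.220 -0.727 0.650
outer loop
vertex 1.623 -0.465 -1.279
vertex 2.192 -0.279 -1.264
vertex 1.595 0.5 -0.191
endloop
endfacet

endsolid


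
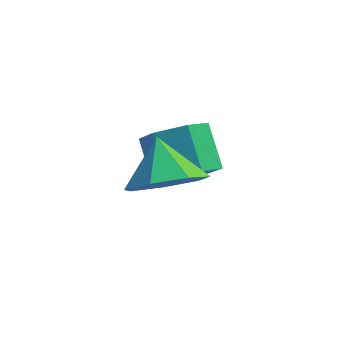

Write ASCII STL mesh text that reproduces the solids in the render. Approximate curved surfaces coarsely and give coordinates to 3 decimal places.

solid 
facet normal 0.341 -0.709 -0.617
outer loop
vertex 0.077 -2.022 -3.138
vertex -0.248 -1.681 -3.709
vertex 0.448 -1.509 -3.522
endloop
endfacet
facet normal 0.795 -0.133 0.591
outer loop
vertex 0.077 -2.022 -3.138
vertex 0.448 -1.509 -3.522
vertex -0.308 -1.22 -2.44
endloop
endfacet
facet normal 0.796 -0.132 0.591
outer loop
vertex -0.308 -1.22 -2.44
vertex 0.448 -1.509 -3.522
vertex 0.063 -0.708 -2.825
endloop
endfacet
facet normal -0.340 0.710 0.617
outer loop
vertex -0.308 -1.22 -2.44
vertex 0.063 -0.708 -2.825
vertex -0.632 -0.879 -3.011
endloop
endfacet
facet normal 0.341 -0.709 -0.617
outer loop
vertex 0.448 -1.509 -3.522
vertex -0.248 -1.681 -3.709
vertex 0.123 -1.168 -4.093
endloop
endfacet
facet normal 0.831 0.534 -0.154
outer loop
vertex 0.448 -1.509 -3.522
vertex 0.123 -1.168 -4.093
vertex 0.063 -0.708 -2.825
endloop
endfacet
facet normal 0.831 0.534 -0.154
outer loop
vertex 0.063 -0.708 -2.825
vertex 0.123 -1.168 -4.093
vertex -0.262 -0.367 -3.396
endloop
endfacet
facet normal -0.340 0.710 0.617
outer loop
vertex 0.063 -0.708 -2.825
vertex -0.262 -0.367 -3.396
vertex -0.632 -0.879 -3.011
endloop
endfacet
facet normal 0.341 -0.709 -0.617
outer loop
vertex 0.123 -1.168 -4.093
vertex -0.248 -1.681 -3.709
vertex -0.572 -1.34 -4.28
endloop
endfacet
facet normal 0.036 0.666 -0.745
outer loop
vertex 0.123 -1.168 -4.093
vertex -0.572 -1.34 -4.28
vertex -0.262 -0.367 -3.396
endloop
endfacet
facet normal 0.036 0.666 -0.745
outer loop
vertex -0.262 -0.367 -3.396
vertex -0.572 -1.34 -4.28
vertex -0.957 -0.538 -3.582
endloop
endfacet
facet normal -0.340 0.710 0.617
outer loop
vertex -0.262 -0.367 -3.396
vertex -0.957 -0.538 -3.582
vertex -0.632 -0.879 -3.011
endloop
endfacet
facet normal 0.340 -0.710 -0.617
outer loop
vertex -0.572 -1.34 -4.28
vertex -0.248 -1.681 -3.709
vertex -0.943 -1.852 -3.895
endloop
endfacet
facet normal -0.796 0.132 -0.591
outer loop
vertex -0.572 -1.34 -4.28
vertex -0.943 -1.852 -3.895
vertex -0.957 -0.538 -3.582
endloop
endfacet
facet normal -0.795 0.132 -0.592
outer loop
vertex -0.957 -0.538 -3.582
vertex -0.943 -1.852 -3.895
vertex -1.328 -1.051 -3.198
endloop
endfacet
facet normal -0.341 0.709 0.617
outer loop
vertex -0.957 -0.538 -3.582
vertex -1.328 -1.051 -3.198
vertex -0.632 -0.879 -3.011
endloop
endfacet
facet normal 0.340 -0.710 -0.617
outer loop
vertex -0.943 -1.852 -3.895
vertex -0.248 -1.681 -3.709
vertex -0.618 -2.193 -3.324
endloop
endfacet
facet normal -0.831 -0.534 0.154
outer loop
vertex -0.943 -1.852 -3.895
vertex -0.618 -2.193 -3.324
vertex -1.328 -1.051 -3.198
endloop
endfacet
facet normal -0.831 -0.534 0.154
outer loop
vertex -1.328 -1.051 -3.198
vertex -0.618 -2.193 -3.324
vertex -1.003 -1.392 -2.627
endloop
endfacet
facet normal -0.341 0.709 0.617
outer loop
vertex -1.328 -1.051 -3.198
vertex -1.003 -1.392 -2.627
vertex -0.632 -0.879 -3.011
endloop
endfacet
facet normal 0.340 -0.710 -0.617
outer loop
vertex -0.618 -2.193 -3.324
vertex -0.248 -1.681 -3.709
vertex 0.077 -2.022 -3.138
endloop
endfacet
facet normal -0.036 -0.666 0.745
outer loop
vertex -0.618 -2.193 -3.324
vertex 0.077 -2.022 -3.138
vertex -1.003 -1.392 -2.627
endloop
endfacet
facet normal -0.036 -0.666 0.745
outer loop
vertex -1.003 -1.392 -2.627
vertex 0.077 -2.022 -3.138
vertex -0.308 -1.22 -2.44
endloop
endfacet
facet normal -0.341 0.709 0.617
outer loop
vertex -1.003 -1.392 -2.627
vertex -0.308 -1.22 -2.44
vertex -0.632 -0.879 -3.011
endloop
endfacet
facet normal 0.277 -0.734 -0.620
outer loop
vertex -0.015 -3.493 -1.835
vertex -0.488 -3.134 -2.471
vertex 0.346 -2.991 -2.268
endloop
endfacet
facet normal 0.518 0.314 0.796
outer loop
vertex -0.015 -3.493 -1.835
vertex 0.346 -2.991 -2.268
vertex -0.792 -2.326 -1.789
endloop
endfacet
facet normal 0.277 -0.734 -0.620
outer loop
vertex 0.346 -2.991 -2.268
vertex -0.488 -3.134 -2.471
vertex 0.079 -2.597 -2.854
endloop
endfacet
facet normal 0.567 0.779 0.266
outer loop
vertex 0.346 -2.991 -2.268
vertex 0.079 -2.597 -2.854
vertex -0.792 -2.326 -1.789
endloop
endfacet
facet normal 0.277 -0.734 -0.620
outer loop
vertex 0.079 -2.597 -2.854
vertex -0.488 -3.134 -2.471
vertex -0.614 -2.607 -3.152
endloop
endfacet
facet normal 0.069 0.979 -0.193
outer loop
vertex 0.079 -2.597 -2.854
vertex -0.614 -2.607 -3.152
vertex -0.792 -2.326 -1.789
endloop
endfacet
facet normal 0.277 -0.735 -0.620
outer loop
vertex -0.614 -2.607 -3.152
vertex -0.488 -3.134 -2.471
vertex -1.213 -3.014 -2.937
endloop
endfacet
facet normal -0.603 0.762 -0.236
outer loop
vertex -0.614 -2.607 -3.152
vertex -1.213 -3.014 -2.937
vertex -0.792 -2.326 -1.789
endloop
endfacet
facet normal 0.277 -0.735 -0.620
outer loop
vertex -1.213 -3.014 -2.937
vertex -0.488 -3.134 -2.471
vertex -1.265 -3.511 -2.371
endloop
endfacet
facet normal -0.941 0.292 0.170
outer loop
vertex -1.213 -3.014 -2.937
vertex -1.265 -3.511 -2.371
vertex -0.792 -2.326 -1.789
endloop
endfacet
facet normal 0.276 -0.734 -0.620
outer loop
vertex -1.265 -3.511 -2.371
vertex -0.488 -3.134 -2.471
vertex -0.732 -3.724 -1.881
endloop
endfacet
facet normal -0.691 -0.077 0.718
outer loop
vertex -1.265 -3.511 -2.371
vertex -0.732 -3.724 -1.881
vertex -0.792 -2.326 -1.789
endloop
endfacet
facet normal 0.276 -0.734 -0.620
outer loop
vertex -0.732 -3.724 -1.881
vertex -0.488 -3.134 -2.471
vertex -0.015 -3.493 -1.835
endloop
endfacet
facet normal -0.042 -0.067 0.997
outer loop
vertex -0.732 -3.724 -1.881
vertex -0.015 -3.493 -1.835
vertex -0.792 -2.326 -1.789
endloop
endfacet

endsolid


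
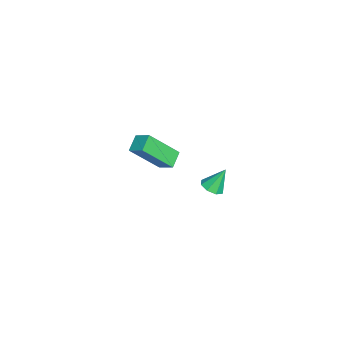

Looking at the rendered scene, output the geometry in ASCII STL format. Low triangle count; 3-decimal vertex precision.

solid 
facet normal -0.448 -0.746 -0.494
outer loop
vertex -4.125 -1.005 -1.869
vertex -4.663 0.382 -3.476
vertex -3.291 -1.206 -2.322
endloop
endfacet
facet normal 0.246 -0.633 0.734
outer loop
vertex -2.857 -0.482 -1.844
vertex -4.125 -1.005 -1.869
vertex -3.291 -1.206 -2.322
endloop
endfacet
facet normal -0.448 -0.746 -0.493
outer loop
vertex -3.291 -1.206 -2.322
vertex -4.663 0.382 -3.476
vertex -3.83 0.181 -3.929
endloop
endfacet
facet normal 0.860 -0.207 -0.467
outer loop
vertex -3.83 0.181 -3.929
vertex -2.857 -0.482 -1.844
vertex -3.291 -1.206 -2.322
endloop
endfacet
facet normal -0.860 0.207 0.467
outer loop
vertex -4.125 -1.005 -1.869
vertex -4.229 1.106 -2.998
vertex -4.663 0.382 -3.476
endloop
endfacet
facet normal 0.247 -0.633 0.734
outer loop
vertex -3.69 -0.281 -1.391
vertex -4.125 -1.005 -1.869
vertex -2.857 -0.482 -1.844
endloop
endfacet
facet normal -0.859 0.208 0.467
outer loop
vertex -3.69 -0.281 -1.391
vertex -4.229 1.106 -2.998
vertex -4.125 -1.005 -1.869
endloop
endfacet
facet normal -0.247 0.633 -0.734
outer loop
vertex -4.663 0.382 -3.476
vertex -4.229 1.106 -2.998
vertex -3.83 0.181 -3.929
endloop
endfacet
facet normal 0.859 -0.208 -0.467
outer loop
vertex -3.395 0.905 -3.451
vertex -2.857 -0.482 -1.844
vertex -3.83 0.181 -3.929
endloop
endfacet
facet normal -0.246 0.633 -0.734
outer loop
vertex -3.83 0.181 -3.929
vertex -4.229 1.106 -2.998
vertex -3.395 0.905 -3.451
endloop
endfacet
facet normal 0.448 0.745 0.493
outer loop
vertex -3.395 0.905 -3.451
vertex -3.69 -0.281 -1.391
vertex -2.857 -0.482 -1.844
endloop
endfacet
facet normal 0.448 0.746 0.493
outer loop
vertex -4.229 1.106 -2.998
vertex -3.69 -0.281 -1.391
vertex -3.395 0.905 -3.451
endloop
endfacet
facet normal 0.192 -0.451 -0.872
outer loop
vertex 3.09 3.339 1.0
vertex 2.559 3.5 0.8
vertex 3.098 3.741 0.794
endloop
endfacet
facet normal 0.821 0.247 0.515
outer loop
vertex 3.09 3.339 1.0
vertex 3.098 3.741 0.794
vertex 2.321 4.06 1.88
endloop
endfacet
facet normal 0.192 -0.451 -0.872
outer loop
vertex 3.098 3.741 0.794
vertex 2.559 3.5 0.8
vertex 2.79 4.002 0.591
endloop
endfacet
facet normal 0.569 0.804 0.171
outer loop
vertex 3.098 3.741 0.794
vertex 2.79 4.002 0.591
vertex 2.321 4.06 1.88
endloop
endfacet
facet normal 0.193 -0.451 -0.871
outer loop
vertex 2.79 4.002 0.591
vertex 2.559 3.5 0.8
vertex 2.347 3.969 0.51
endloop
endfacet
facet normal -0.062 0.996 -0.067
outer loop
vertex 2.79 4.002 0.591
vertex 2.347 3.969 0.51
vertex 2.321 4.06 1.88
endloop
endfacet
facet normal 0.192 -0.452 -0.871
outer loop
vertex 2.347 3.969 0.51
vertex 2.559 3.5 0.8
vertex 2.028 3.662 0.599
endloop
endfacet
facet normal -0.701 0.711 -0.061
outer loop
vertex 2.347 3.969 0.51
vertex 2.028 3.662 0.599
vertex 2.321 4.06 1.88
endloop
endfacet
facet normal 0.193 -0.451 -0.872
outer loop
vertex 2.028 3.662 0.599
vertex 2.559 3.5 0.8
vertex 2.02 3.26 0.805
endloop
endfacet
facet normal -0.976 0.115 0.187
outer loop
vertex 2.028 3.662 0.599
vertex 2.02 3.26 0.805
vertex 2.321 4.06 1.88
endloop
endfacet
facet normal 0.193 -0.451 -0.872
outer loop
vertex 2.02 3.26 0.805
vertex 2.559 3.5 0.8
vertex 2.328 2.999 1.008
endloop
endfacet
facet normal -0.724 -0.441 0.531
outer loop
vertex 2.02 3.26 0.805
vertex 2.328 2.999 1.008
vertex 2.321 4.06 1.88
endloop
endfacet
facet normal 0.193 -0.451 -0.872
outer loop
vertex 2.328 2.999 1.008
vertex 2.559 3.5 0.8
vertex 2.771 3.032 1.089
endloop
endfacet
facet normal -0.093 -0.633 0.769
outer loop
vertex 2.328 2.999 1.008
vertex 2.771 3.032 1.089
vertex 2.321 4.06 1.88
endloop
endfacet
facet normal 0.191 -0.451 -0.872
outer loop
vertex 2.771 3.032 1.089
vertex 2.559 3.5 0.8
vertex 3.09 3.339 1.0
endloop
endfacet
facet normal 0.547 -0.347 0.762
outer loop
vertex 2.771 3.032 1.089
vertex 3.09 3.339 1.0
vertex 2.321 4.06 1.88
endloop
endfacet

endsolid


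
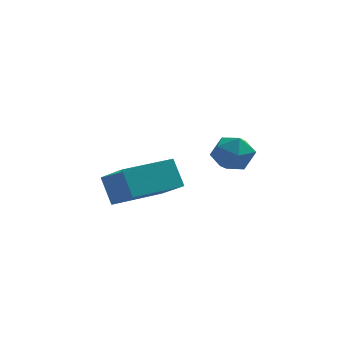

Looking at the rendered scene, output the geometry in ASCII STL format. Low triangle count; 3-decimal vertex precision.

solid 
facet normal -0.334 0.438 0.834
outer loop
vertex -3.959 2.492 1.185
vertex -2.208 3.807 1.196
vertex -4.857 3.696 0.193
endloop
endfacet
facet normal -0.800 -0.601 -0.005
outer loop
vertex -4.412 3.113 -0.916
vertex -3.959 2.492 1.185
vertex -4.857 3.696 0.193
endloop
endfacet
facet normal -0.334 0.438 0.834
outer loop
vertex -4.857 3.696 0.193
vertex -2.208 3.807 1.196
vertex -3.106 5.011 0.204
endloop
endfacet
facet normal -0.499 0.669 -0.552
outer loop
vertex -3.106 5.011 0.204
vertex -4.412 3.113 -0.916
vertex -4.857 3.696 0.193
endloop
endfacet
facet normal 0.499 -0.669 0.552
outer loop
vertex -3.959 2.492 1.185
vertex -1.763 3.224 0.087
vertex -2.208 3.807 1.196
endloop
endfacet
facet normal -0.800 -0.601 -0.005
outer loop
vertex -3.514 1.909 0.076
vertex -3.959 2.492 1.185
vertex -4.412 3.113 -0.916
endloop
endfacet
facet normal 0.499 -0.669 0.552
outer loop
vertex -3.514 1.909 0.076
vertex -1.763 3.224 0.087
vertex -3.959 2.492 1.185
endloop
endfacet
facet normal 0.800 0.601 0.005
outer loop
vertex -2.208 3.807 1.196
vertex -1.763 3.224 0.087
vertex -3.106 5.011 0.204
endloop
endfacet
facet normal -0.499 0.669 -0.552
outer loop
vertex -2.661 4.428 -0.905
vertex -4.412 3.113 -0.916
vertex -3.106 5.011 0.204
endloop
endfacet
facet normal 0.800 0.601 0.005
outer loop
vertex -3.106 5.011 0.204
vertex -1.763 3.224 0.087
vertex -2.661 4.428 -0.905
endloop
endfacet
facet normal 0.334 -0.438 -0.834
outer loop
vertex -2.661 4.428 -0.905
vertex -3.514 1.909 0.076
vertex -4.412 3.113 -0.916
endloop
endfacet
facet normal 0.334 -0.438 -0.834
outer loop
vertex -1.763 3.224 0.087
vertex -3.514 1.909 0.076
vertex -2.661 4.428 -0.905
endloop
endfacet
facet normal -0.886 -0.463 0.006
outer loop
vertex -0.679 -0.072 3.19
vertex -0.296 -0.808 2.999
vertex -0.407 -0.585 3.813
endloop
endfacet
facet normal -0.884 0.089 0.459
outer loop
vertex -0.679 -0.072 3.19
vertex -0.407 -0.585 3.813
vertex -0.291 0.257 3.874
endloop
endfacet
facet normal -0.730 0.678 0.088
outer loop
vertex -0.679 -0.072 3.19
vertex -0.291 0.257 3.874
vertex -0.109 0.554 3.096
endloop
endfacet
facet normal -0.637 0.491 -0.594
outer loop
vertex -0.679 -0.072 3.19
vertex -0.109 0.554 3.096
vertex -0.112 -0.104 2.556
endloop
endfacet
facet normal -0.733 -0.214 -0.645
outer loop
vertex -0.679 -0.072 3.19
vertex -0.112 -0.104 2.556
vertex -0.296 -0.808 2.999
endloop
endfacet
facet normal -0.360 -0.018 0.933
outer loop
vertex -0.291 0.257 3.874
vertex -0.407 -0.585 3.813
vertex 0.332 -0.276 4.104
endloop
endfacet
facet normal -0.364 -0.910 0.200
outer loop
vertex -0.407 -0.585 3.813
vertex -0.296 -0.808 2.999
vertex 0.329 -0.934 3.564
endloop
endfacet
facet normal -0.118 -0.507 -0.854
outer loop
vertex -0.296 -0.808 2.999
vertex -0.112 -0.104 2.556
vertex 0.511 -0.637 2.786
endloop
endfacet
facet normal 0.039 0.634 -0.773
outer loop
vertex -0.112 -0.104 2.556
vertex -0.109 0.554 3.096
vertex 0.627 0.205 2.847
endloop
endfacet
facet normal -0.111 0.937 0.332
outer loop
vertex -0.109 0.554 3.096
vertex -0.291 0.257 3.874
vertex 0.516 0.428 3.661
endloop
endfacet
facet normal 0.637 -0.491 0.594
outer loop
vertex 0.899 -0.308 3.47
vertex 0.332 -0.276 4.104
vertex 0.329 -0.934 3.564
endloop
endfacet
facet normal 0.730 -0.678 -0.088
outer loop
vertex 0.899 -0.308 3.47
vertex 0.329 -0.934 3.564
vertex 0.511 -0.637 2.786
endloop
endfacet
facet normal 0.884 -0.089 -0.459
outer loop
vertex 0.899 -0.308 3.47
vertex 0.511 -0.637 2.786
vertex 0.627 0.205 2.847
endloop
endfacet
facet normal 0.886 0.463 -0.006
outer loop
vertex 0.899 -0.308 3.47
vertex 0.627 0.205 2.847
vertex 0.516 0.428 3.661
endloop
endfacet
facet normal 0.733 0.214 0.645
outer loop
vertex 0.899 -0.308 3.47
vertex 0.516 0.428 3.661
vertex 0.332 -0.276 4.104
endloop
endfacet
facet normal -0.039 -0.634 0.773
outer loop
vertex 0.329 -0.934 3.564
vertex 0.332 -0.276 4.104
vertex -0.407 -0.585 3.813
endloop
endfacet
facet normal 0.111 -0.937 -0.332
outer loop
vertex 0.511 -0.637 2.786
vertex 0.329 -0.934 3.564
vertex -0.296 -0.808 2.999
endloop
endfacet
facet normal 0.360 0.018 -0.933
outer loop
vertex 0.627 0.205 2.847
vertex 0.511 -0.637 2.786
vertex -0.112 -0.104 2.556
endloop
endfacet
facet normal 0.364 0.910 -0.200
outer loop
vertex 0.516 0.428 3.661
vertex 0.627 0.205 2.847
vertex -0.109 0.554 3.096
endloop
endfacet
facet normal 0.118 0.507 0.854
outer loop
vertex 0.332 -0.276 4.104
vertex 0.516 0.428 3.661
vertex -0.291 0.257 3.874
endloop
endfacet

endsolid
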